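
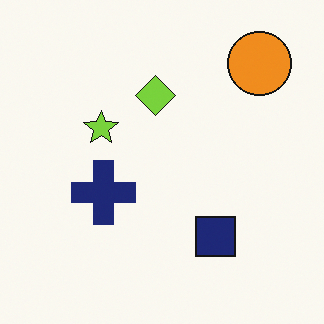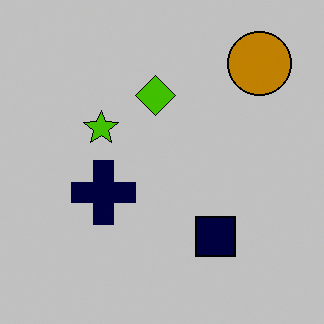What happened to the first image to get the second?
The transformation is: heavily posterized to just a handful of flat colors.

Each flat color has snapped to a coarser quantized level — most visibly, the near-white background has dropped to a flat grey.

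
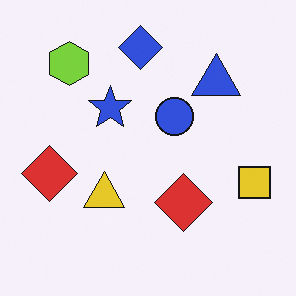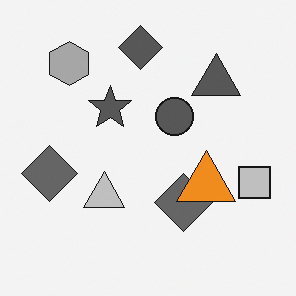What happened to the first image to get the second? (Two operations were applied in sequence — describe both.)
This is the original image converted to grayscale, then overlaid with an additional orange triangle.

All color is removed — every shape is now a shade of grey. An orange triangle appears in the second image that is absent from the first.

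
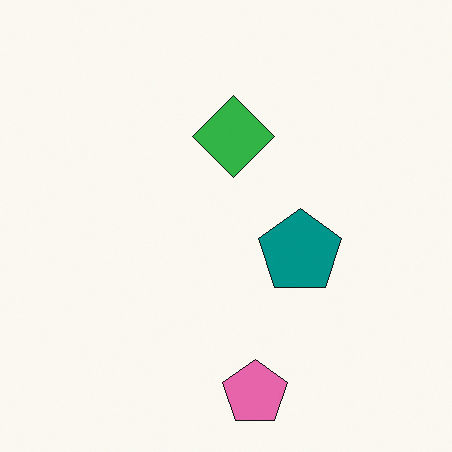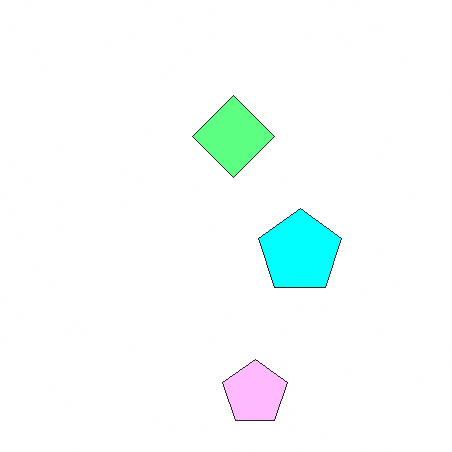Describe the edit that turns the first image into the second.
It was noticeably brightened.

Every pixel — background and shapes alike — is uniformly brightened.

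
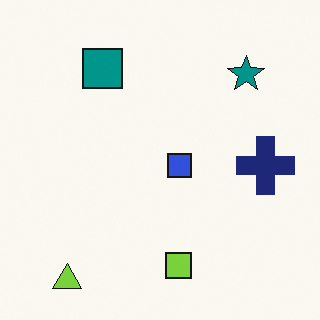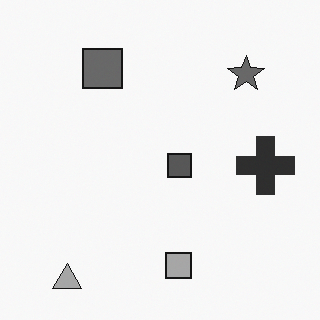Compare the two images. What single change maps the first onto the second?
The second image is the first converted to grayscale.

All color is removed — every shape is now a shade of grey.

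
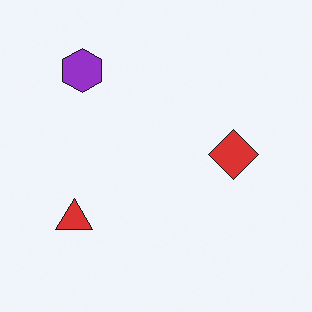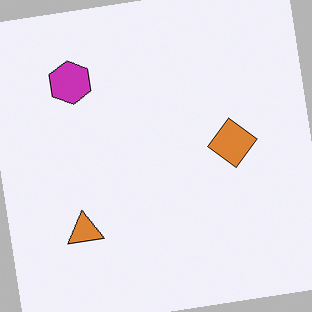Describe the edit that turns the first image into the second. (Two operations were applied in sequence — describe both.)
The second image is the first rotated counter-clockwise by a few degrees, then hue-shifted slightly.

Every shape is tilted by the same angle and the image corners show triangular fill wedges — a whole-image rotation by a non-right angle. Every shape's color has rotated by the same amount around the hue wheel — a uniform hue shift.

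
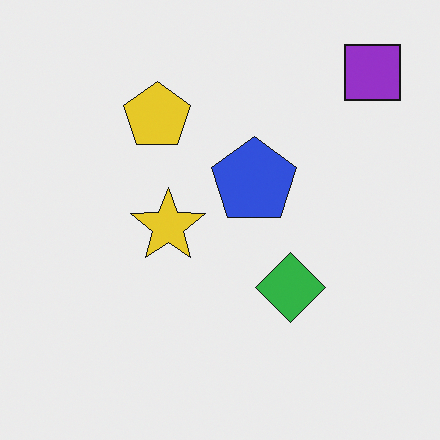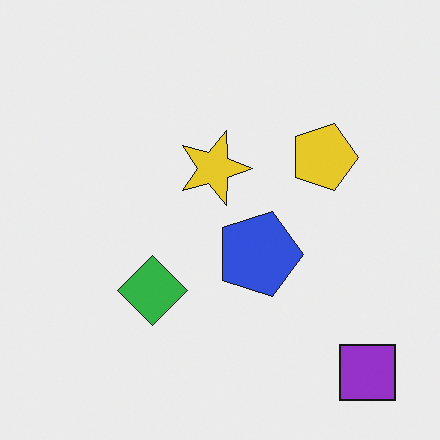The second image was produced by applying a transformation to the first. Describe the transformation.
The transformation is: rotated 90° clockwise.

The purple square sits in the top-right of the first image and the bottom-right of the second — consistent with a whole-image 90° clockwise rotation.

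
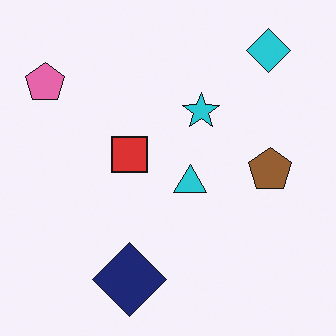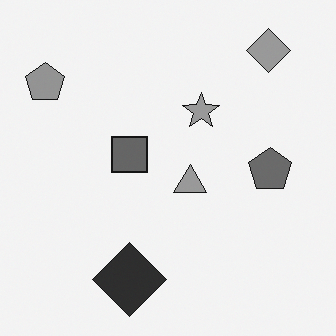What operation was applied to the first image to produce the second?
It was converted to grayscale.

All color is removed — every shape is now a shade of grey.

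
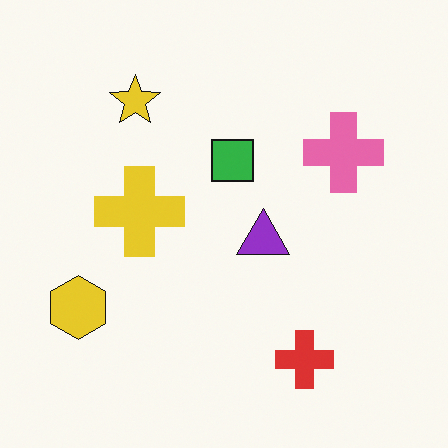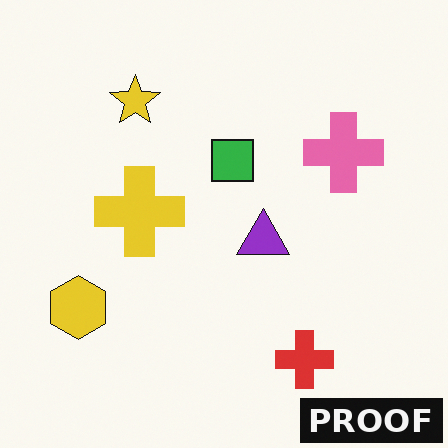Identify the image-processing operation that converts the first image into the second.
This is the original image watermarked with the text "PROOF" in the lower-right corner.

A dark label reading "PROOF" appears in the lower-right corner.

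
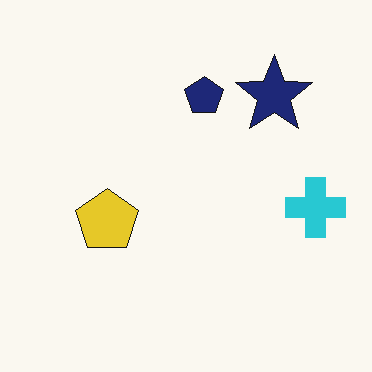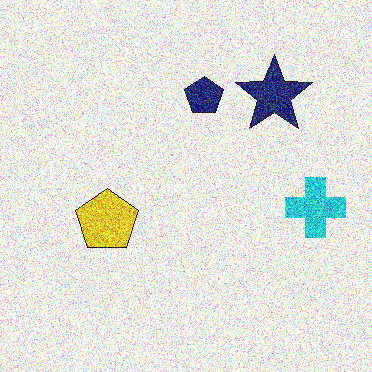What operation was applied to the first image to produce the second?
The second image is the first degraded with heavy additive noise.

Random speckle covers the whole image, including the flat background.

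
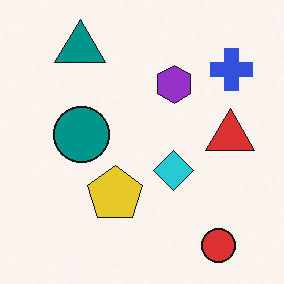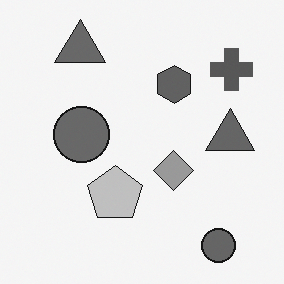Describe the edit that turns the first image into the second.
It was converted to grayscale.

All color is removed — every shape is now a shade of grey.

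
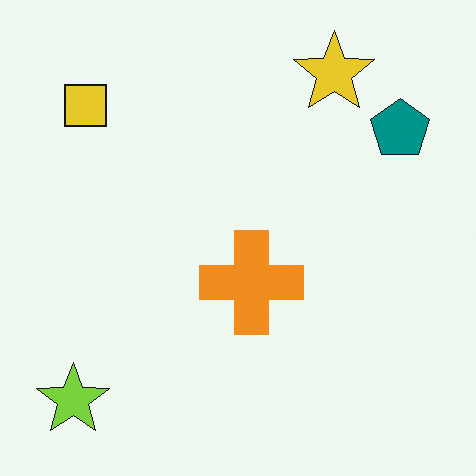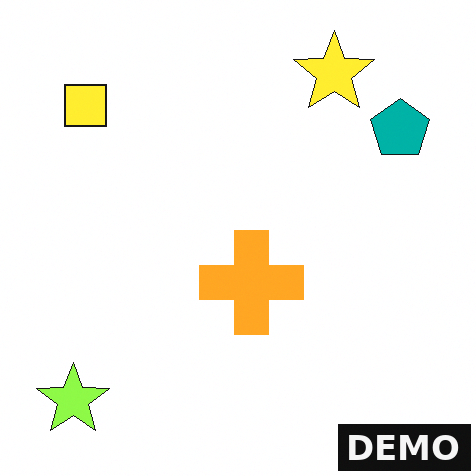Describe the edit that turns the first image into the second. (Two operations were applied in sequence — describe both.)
This is the original image brightened a little, then watermarked with the text "DEMO" in the lower-right corner.

Every pixel — background and shapes alike — is uniformly brightened. A dark label reading "DEMO" appears in the lower-right corner.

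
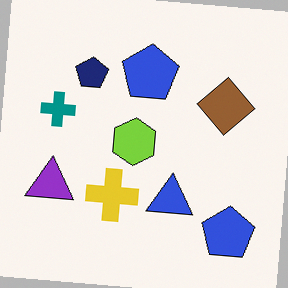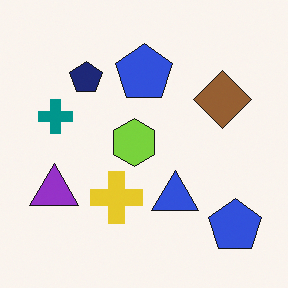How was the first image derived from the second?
The first image is the second rotated clockwise by a slight angle.

Every shape is tilted by the same angle and the image corners show triangular fill wedges — a whole-image rotation by a non-right angle.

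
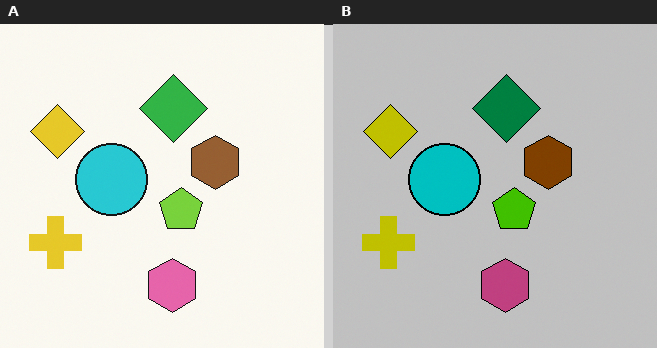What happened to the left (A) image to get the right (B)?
It was heavily posterized to just a handful of flat colors.

Each flat color has snapped to a coarser quantized level — most visibly, the near-white background has dropped to a flat grey.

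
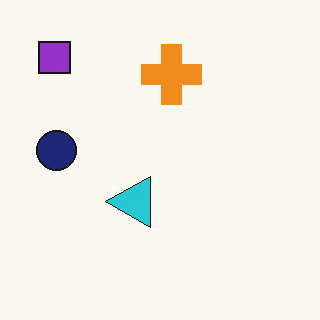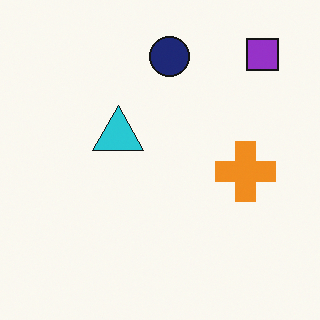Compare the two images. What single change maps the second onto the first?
This is the original image rotated 90° counter-clockwise.

The purple square sits in the top-right of the second image and the top-left of the first — consistent with a whole-image 90° counter-clockwise rotation.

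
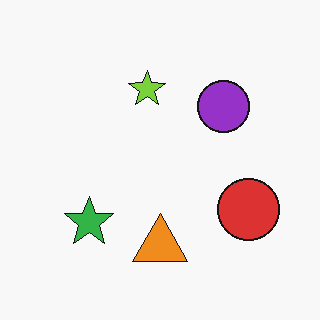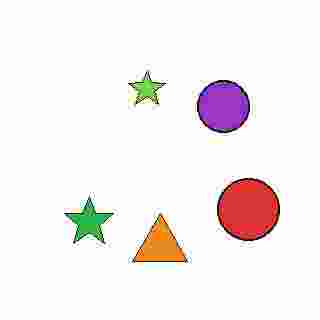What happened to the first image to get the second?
The transformation is: degraded with heavy JPEG compression.

Blocky 8×8 compression artifacts appear around shape edges and the flat background shows ringing — characteristic JPEG degradation.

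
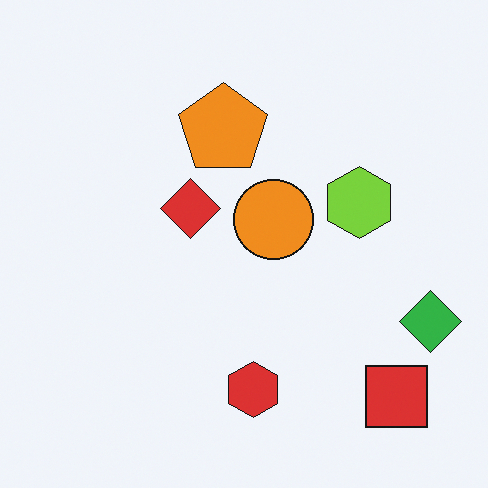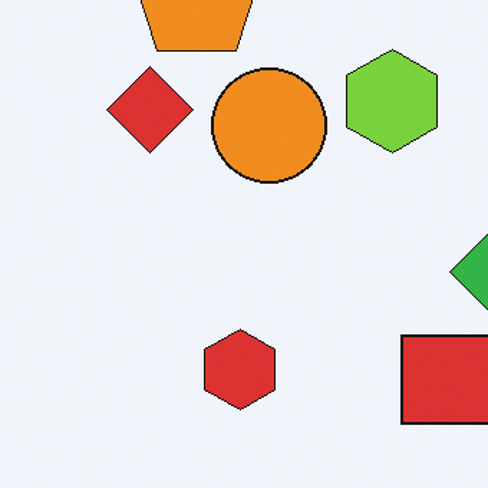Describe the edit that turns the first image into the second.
This is the original image cropped slightly and scaled back up.

The visible shapes are larger and the field of view is narrower; shapes near the original edges may be partly or wholly outside the frame — a crop-and-rescale.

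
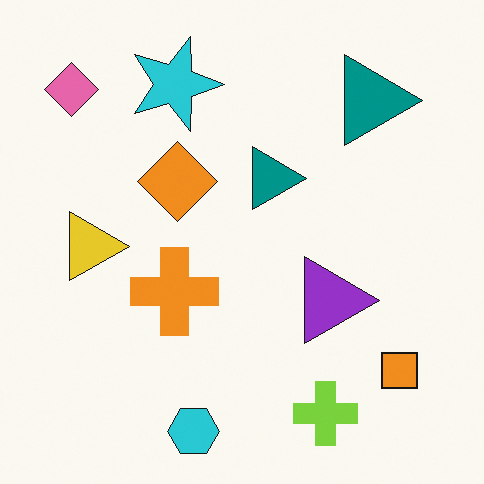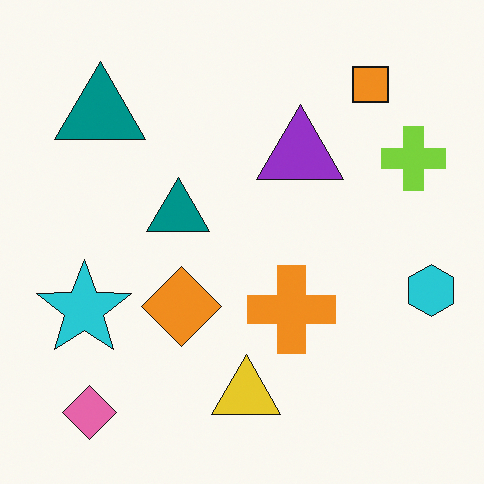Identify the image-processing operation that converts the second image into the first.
The first image is the second rotated 90° clockwise.

The pink diamond sits in the bottom-left of the second image and the top-left of the first — consistent with a whole-image 90° clockwise rotation.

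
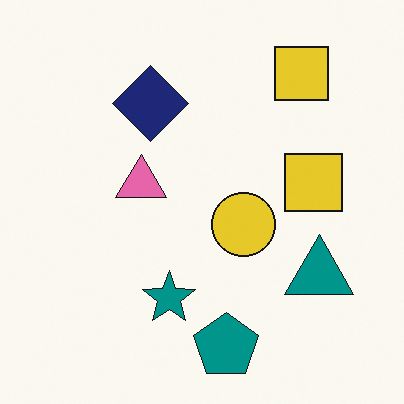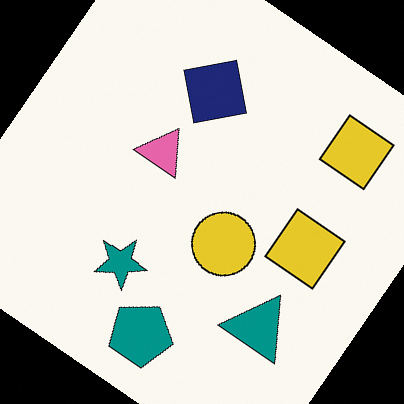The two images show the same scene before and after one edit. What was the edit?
The second image is the first rotated clockwise by a large amount — several tens of degrees.

Every shape is tilted by the same angle and the image corners show triangular fill wedges — a whole-image rotation by a non-right angle.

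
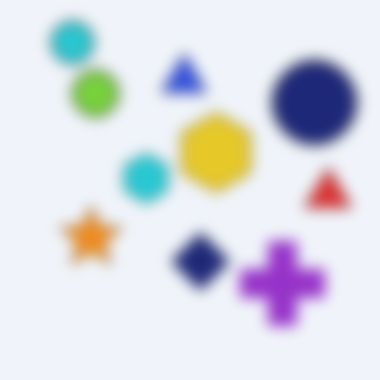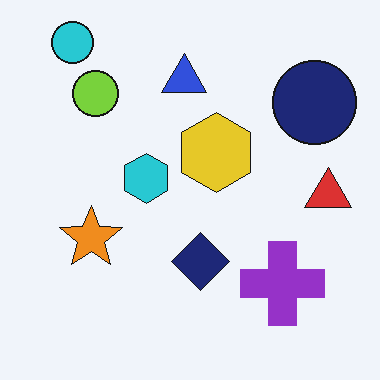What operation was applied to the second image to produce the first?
This is the original image heavily blurred.

Shape edges and outlines are uniformly softened across the whole image.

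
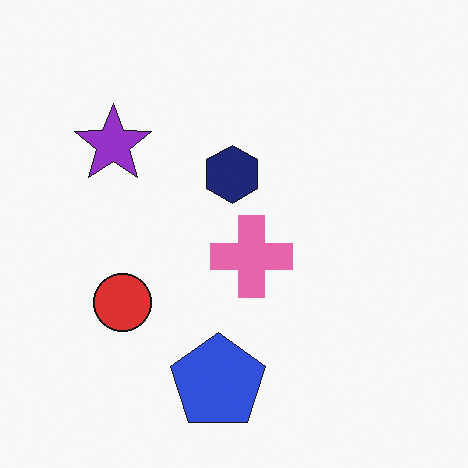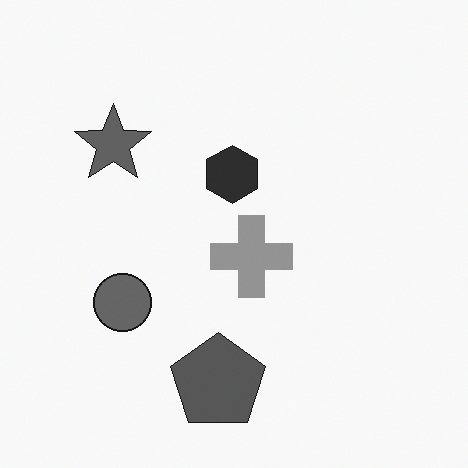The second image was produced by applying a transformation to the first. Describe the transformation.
Converted to grayscale.

All color is removed — every shape is now a shade of grey.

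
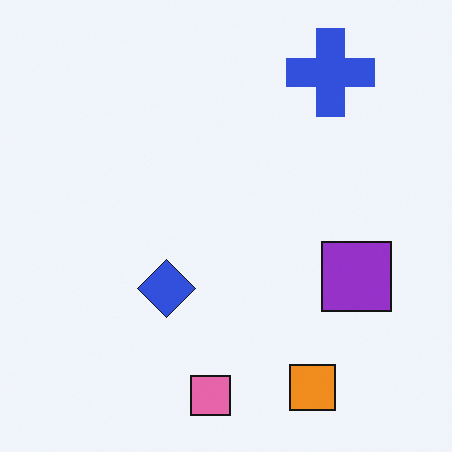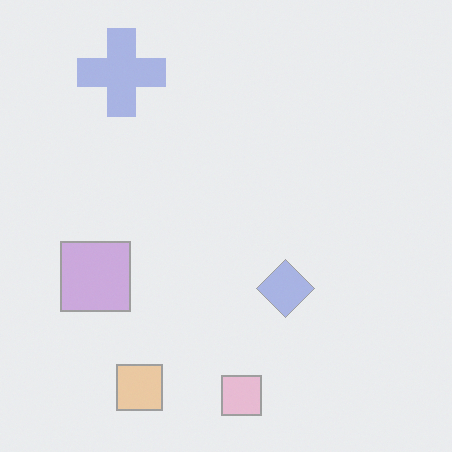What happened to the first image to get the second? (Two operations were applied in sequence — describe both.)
The image was washed out (contrast reduced), then flipped horizontally (left ↔ right).

Tones are pushed toward mid-grey across the whole image — a global contrast change. The purple square is in the right of the first image and the left of the second — shapes on opposite sides of the vertical midline have swapped in a mirror flip.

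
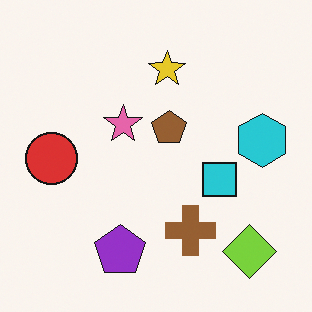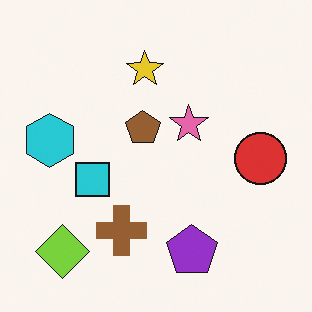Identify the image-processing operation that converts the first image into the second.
It was flipped horizontally (left ↔ right).

The cyan hexagon is in the right of the first image and the left of the second — shapes on opposite sides of the vertical midline have swapped in a mirror flip.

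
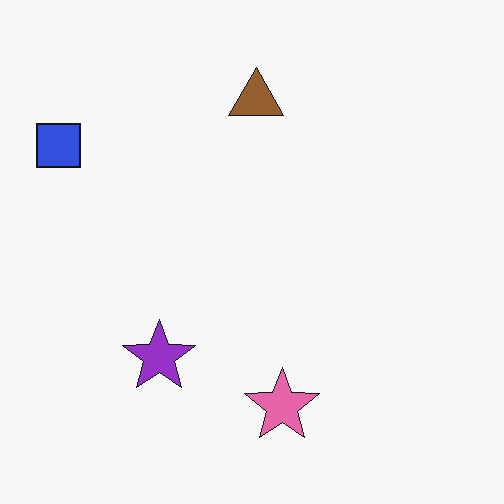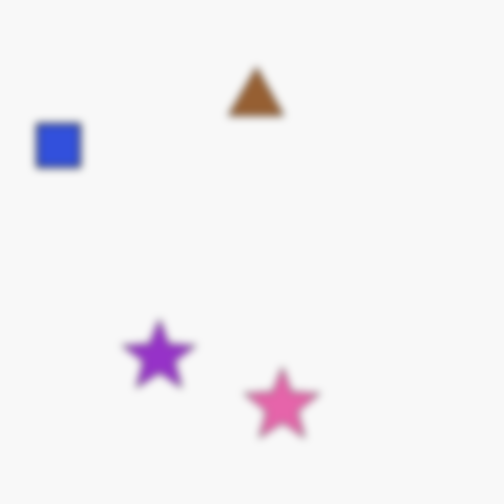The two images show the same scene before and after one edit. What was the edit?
This is the original image moderately blurred.

Shape edges and outlines are uniformly softened across the whole image.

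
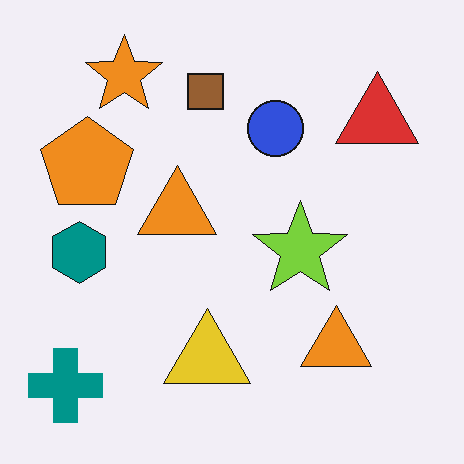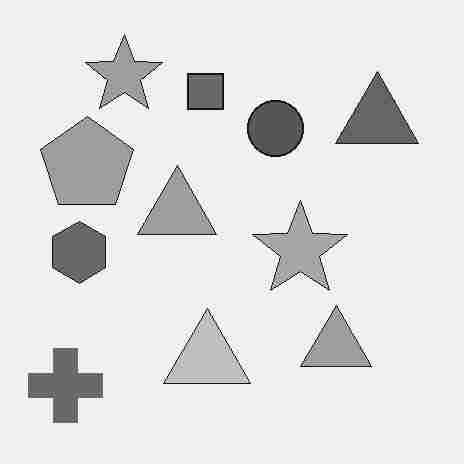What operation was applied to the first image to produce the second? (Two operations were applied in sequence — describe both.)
Converted to grayscale, then degraded with heavy JPEG compression.

All color is removed — every shape is now a shade of grey. Blocky 8×8 compression artifacts appear around shape edges and the flat background shows ringing — characteristic JPEG degradation.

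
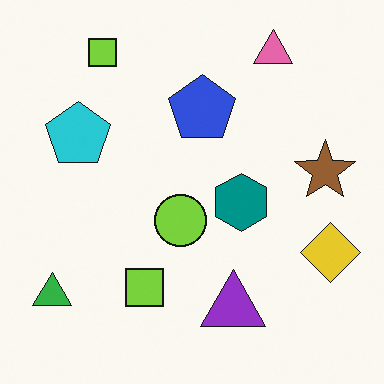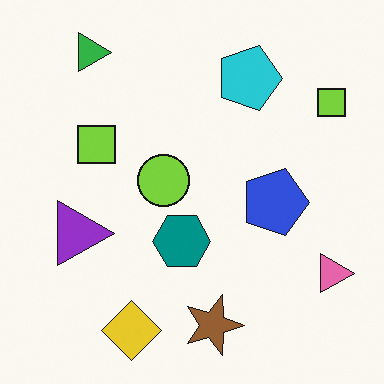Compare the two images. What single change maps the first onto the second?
This is the original image rotated 90° clockwise.

The green triangle sits in the bottom-left of the first image and the top-left of the second — consistent with a whole-image 90° clockwise rotation.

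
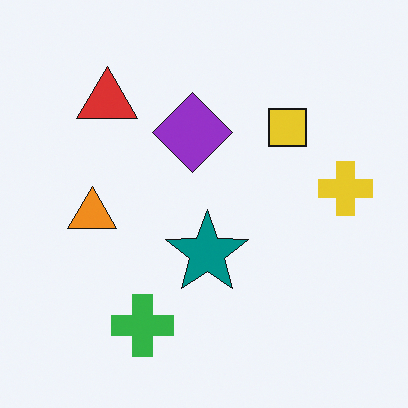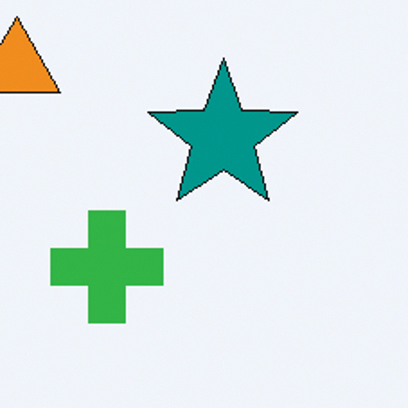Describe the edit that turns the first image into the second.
The second image is the first cropped tightly and scaled back up.

The visible shapes are larger and the field of view is narrower; shapes near the original edges may be partly or wholly outside the frame — a crop-and-rescale.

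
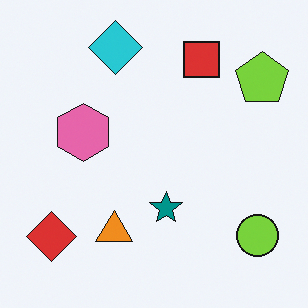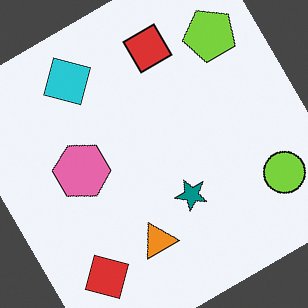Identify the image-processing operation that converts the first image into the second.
It was rotated counter-clockwise by a large amount — several tens of degrees.

Every shape is tilted by the same angle and the image corners show triangular fill wedges — a whole-image rotation by a non-right angle.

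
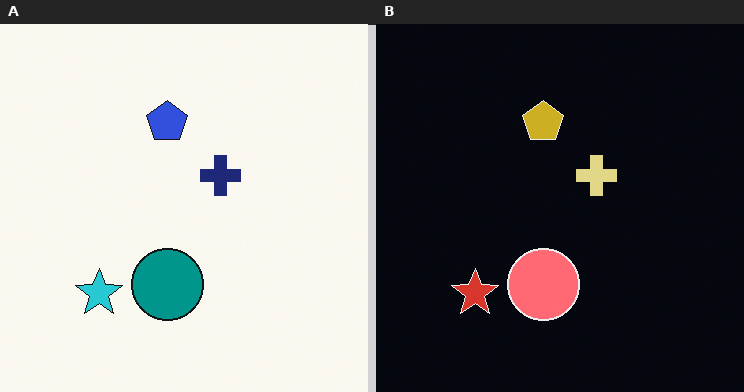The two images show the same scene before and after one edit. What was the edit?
The right (B) image is the left (A) color-inverted (negative).

The light background has become dark and every shape's color is its complement — a photographic negative.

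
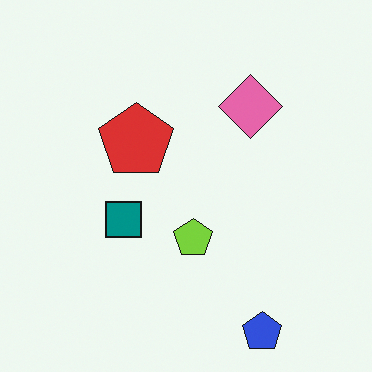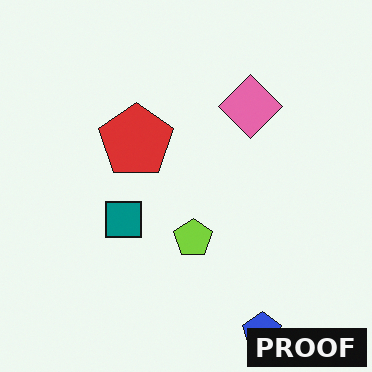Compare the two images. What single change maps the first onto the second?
The image was watermarked with the text "PROOF" in the lower-right corner.

A dark label reading "PROOF" appears in the lower-right corner.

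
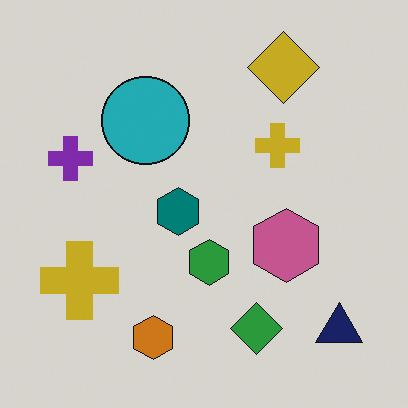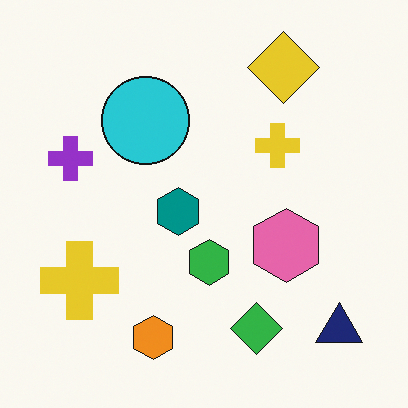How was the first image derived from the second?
Darkened a little.

Every pixel — background and shapes alike — is uniformly darkened.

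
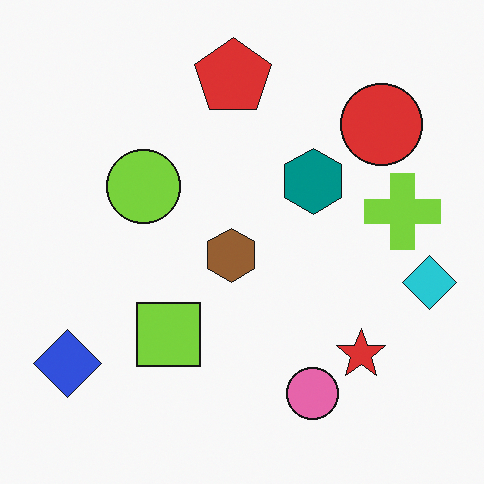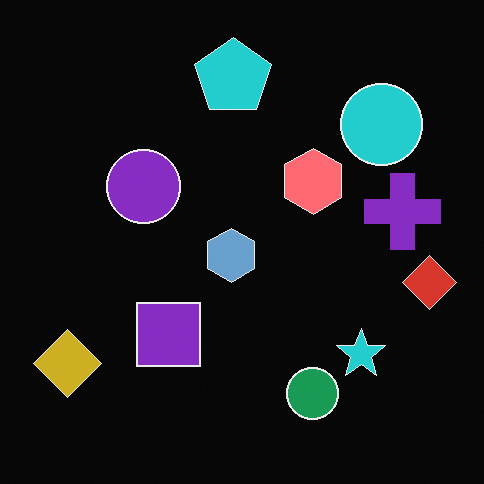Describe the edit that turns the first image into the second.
The second image is the first color-inverted (negative).

The light background has become dark and every shape's color is its complement — a photographic negative.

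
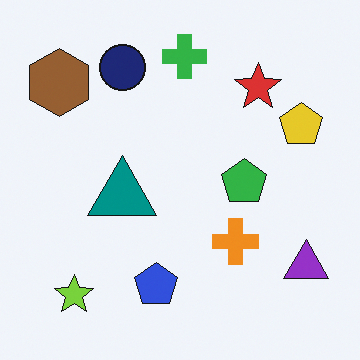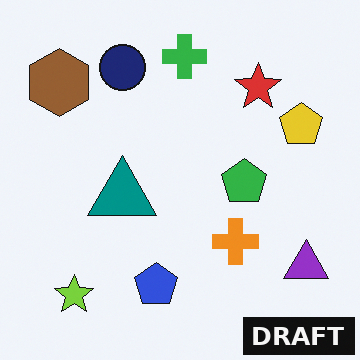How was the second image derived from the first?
The transformation is: watermarked with the text "DRAFT" in the lower-right corner.

A dark label reading "DRAFT" appears in the lower-right corner.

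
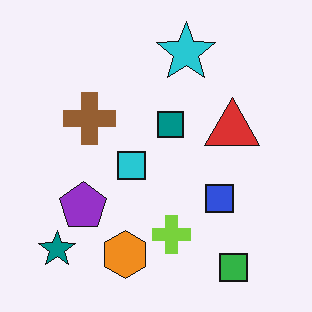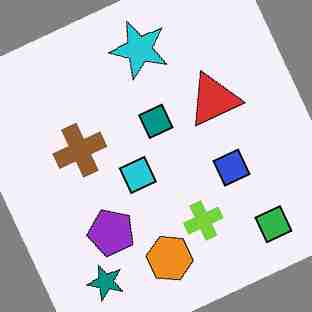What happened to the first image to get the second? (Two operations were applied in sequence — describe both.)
It was rotated counter-clockwise by a moderate amount, then heavily JPEG-compressed with obvious blocking artifacts.

Every shape is tilted by the same angle and the image corners show triangular fill wedges — a whole-image rotation by a non-right angle. Blocky 8×8 compression artifacts appear around shape edges and the flat background shows ringing — characteristic JPEG degradation.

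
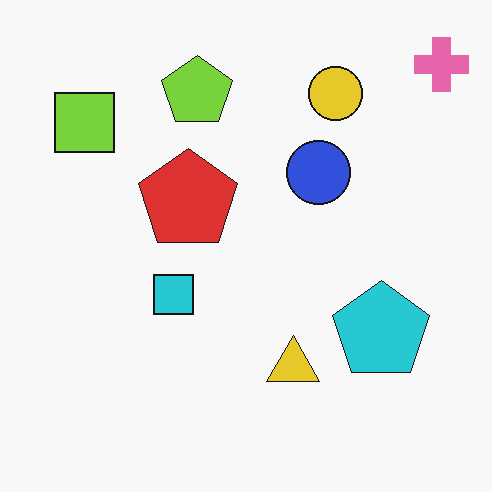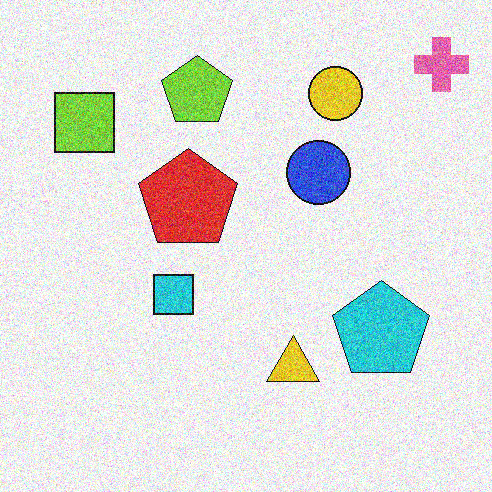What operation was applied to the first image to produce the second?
Degraded with strong gaussian noise.

Random speckle covers the whole image, including the flat background.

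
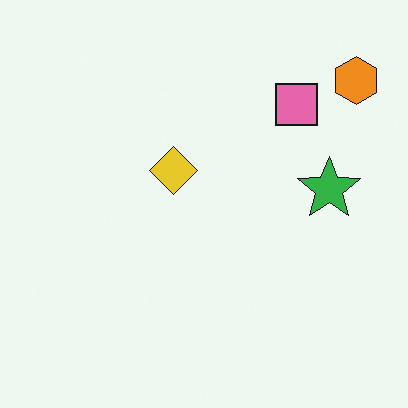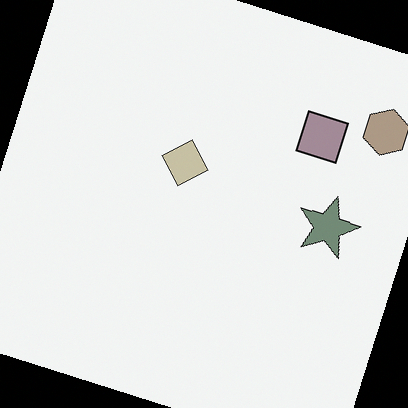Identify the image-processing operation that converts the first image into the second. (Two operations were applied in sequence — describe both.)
The transformation is: made much more muted (saturation change), then rotated clockwise by a clearly visible amount.

All colors are more muted and greyish — a global saturation change. Every shape is tilted by the same angle and the image corners show triangular fill wedges — a whole-image rotation by a non-right angle.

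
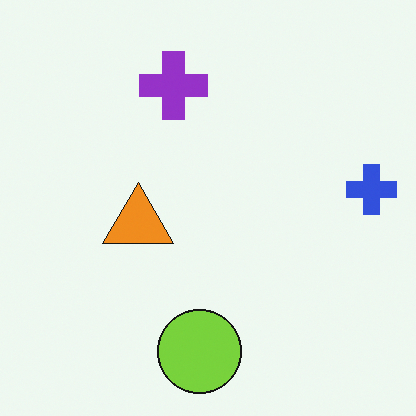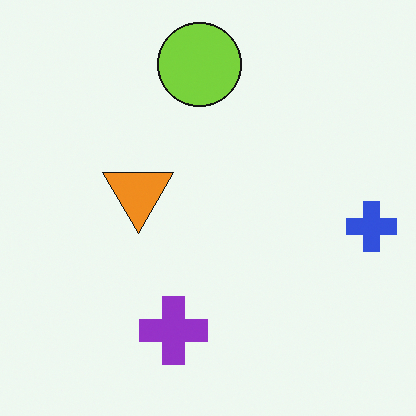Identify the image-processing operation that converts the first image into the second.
It was flipped vertically (top ↔ bottom).

The lime circle is in the bottom of the first image and the top of the second — shapes on opposite sides of the horizontal midline have swapped in a mirror flip.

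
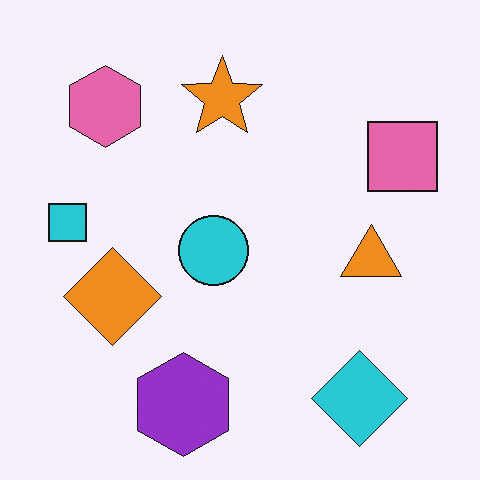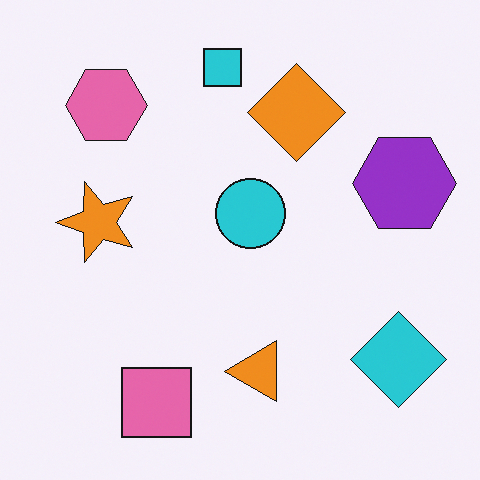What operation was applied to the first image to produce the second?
This is the original image transposed (reflected across the top-left ↔ bottom-right diagonal).

Shapes have swapped their row and column positions — what was in the top-right is now in the bottom-left — a diagonal reflection.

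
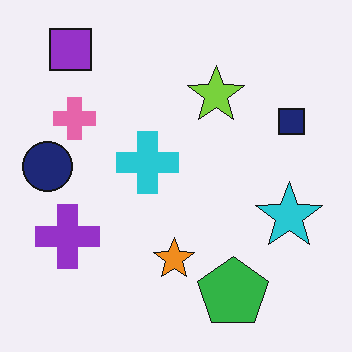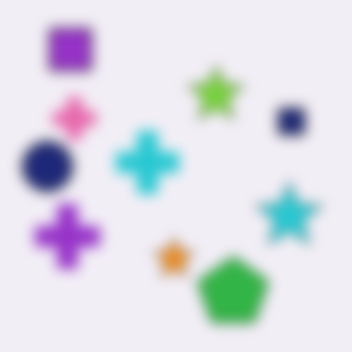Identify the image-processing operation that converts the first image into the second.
The image was heavily blurred.

Shape edges and outlines are uniformly softened across the whole image.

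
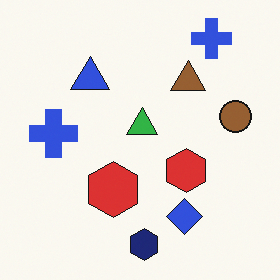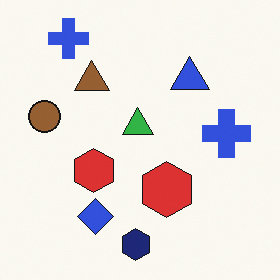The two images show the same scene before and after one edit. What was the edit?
The image was flipped horizontally (left ↔ right).

The brown circle is in the right of the first image and the left of the second — shapes on opposite sides of the vertical midline have swapped in a mirror flip.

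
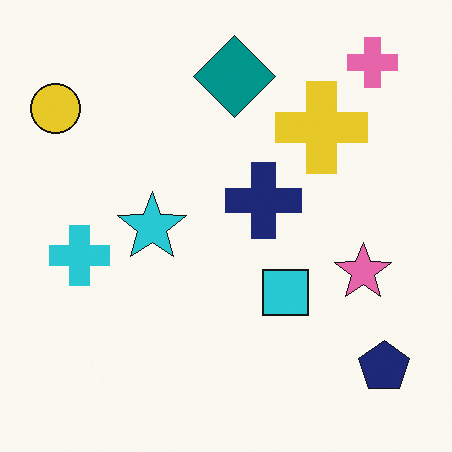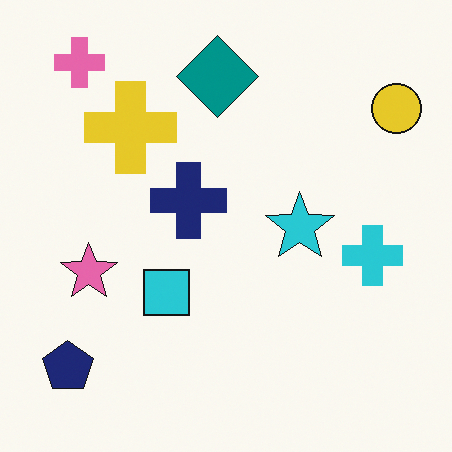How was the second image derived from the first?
The second image is the first flipped horizontally (left ↔ right).

The yellow circle is in the top-left of the first image and the top-right of the second — shapes on opposite sides of the vertical midline have swapped in a mirror flip.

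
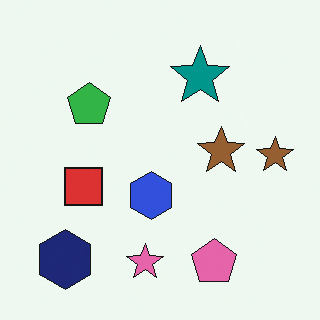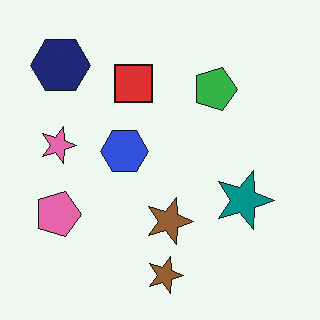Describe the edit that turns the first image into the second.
The transformation is: rotated 90° clockwise.

The navy hexagon sits in the bottom-left of the first image and the top-left of the second — consistent with a whole-image 90° clockwise rotation.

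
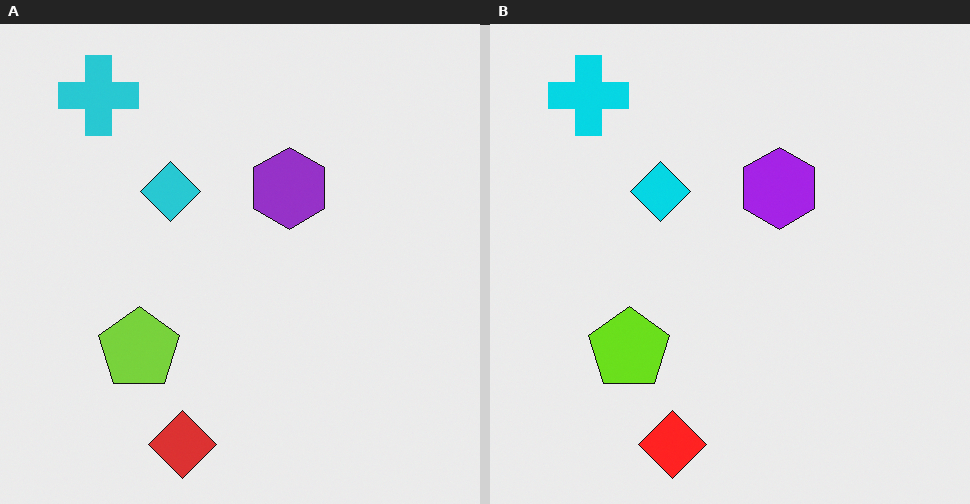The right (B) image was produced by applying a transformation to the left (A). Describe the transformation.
The image was slightly oversaturated.

All colors are more vivid — a global saturation change.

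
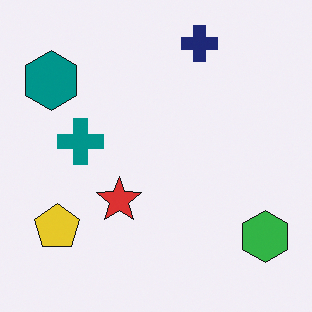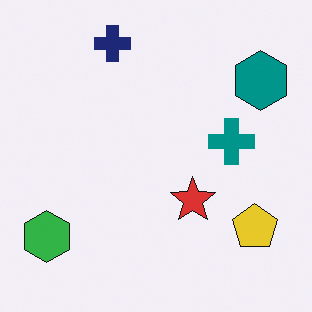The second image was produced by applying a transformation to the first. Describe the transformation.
It was flipped horizontally (left ↔ right).

The green hexagon is in the bottom-right of the first image and the bottom-left of the second — shapes on opposite sides of the vertical midline have swapped in a mirror flip.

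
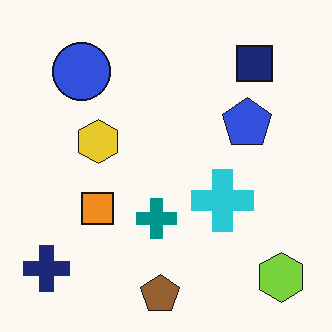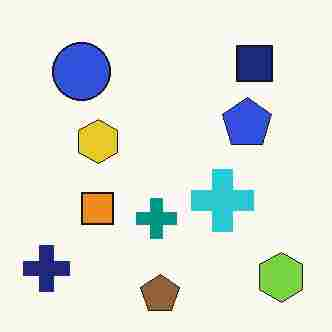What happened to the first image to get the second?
Heavily JPEG-compressed with obvious blocking artifacts.

Blocky 8×8 compression artifacts appear around shape edges and the flat background shows ringing — characteristic JPEG degradation.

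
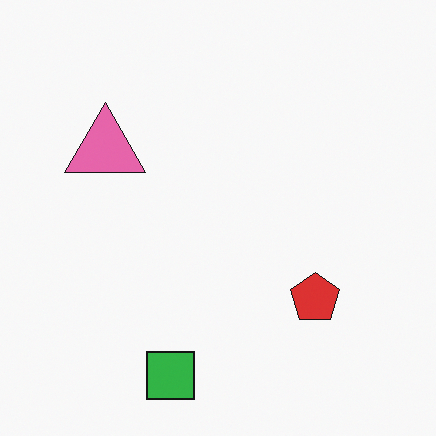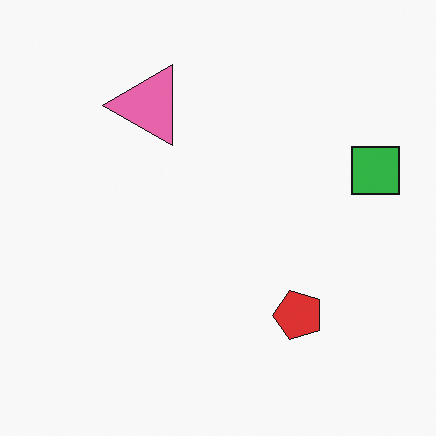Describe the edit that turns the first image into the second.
Transposed (reflected across the top-left ↔ bottom-right diagonal).

Shapes have swapped their row and column positions — what was in the top-right is now in the bottom-left — a diagonal reflection.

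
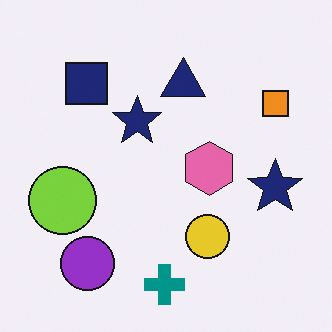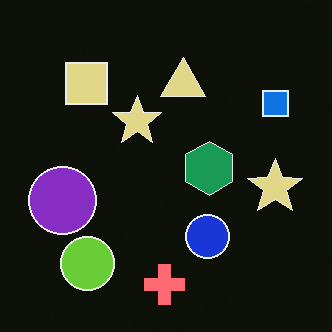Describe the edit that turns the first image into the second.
Color-inverted (negative).

The light background has become dark and every shape's color is its complement — a photographic negative.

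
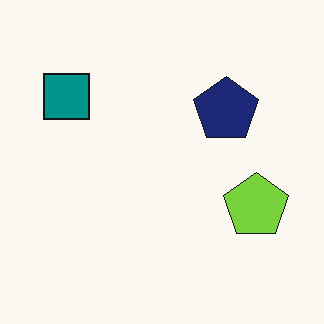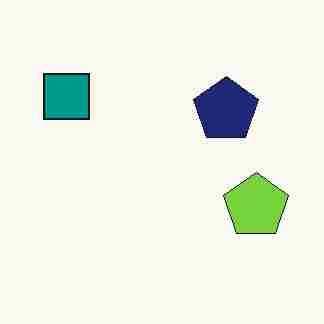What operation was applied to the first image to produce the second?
This is the original image degraded with heavy JPEG compression.

Blocky 8×8 compression artifacts appear around shape edges and the flat background shows ringing — characteristic JPEG degradation.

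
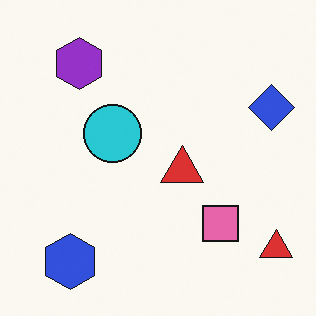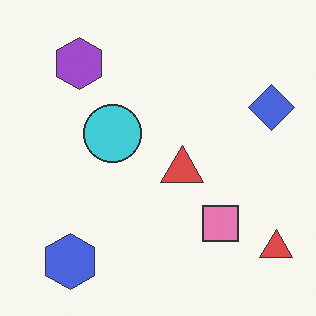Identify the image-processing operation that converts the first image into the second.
This is the original image given slightly reduced contrast.

Tones are pushed toward mid-grey across the whole image — a global contrast change.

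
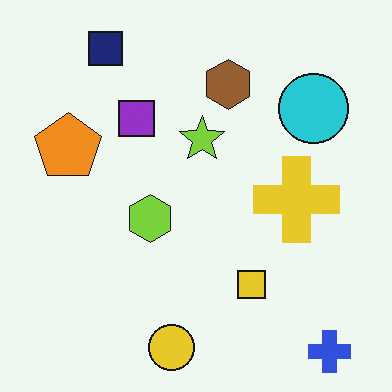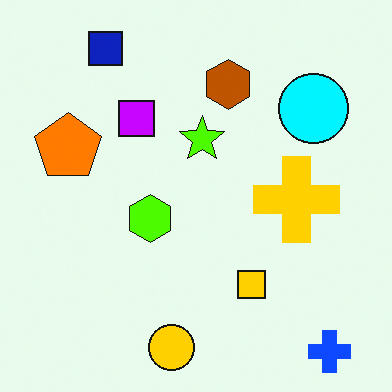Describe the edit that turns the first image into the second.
This is the original image heavily oversaturated.

All colors are more vivid — a global saturation change.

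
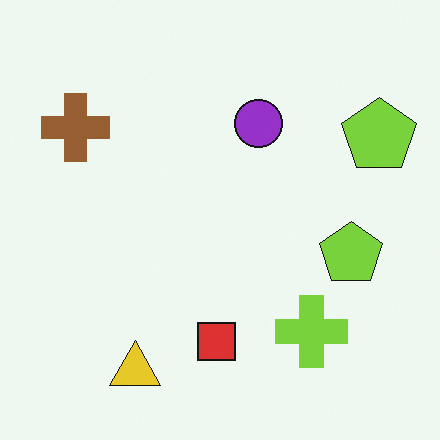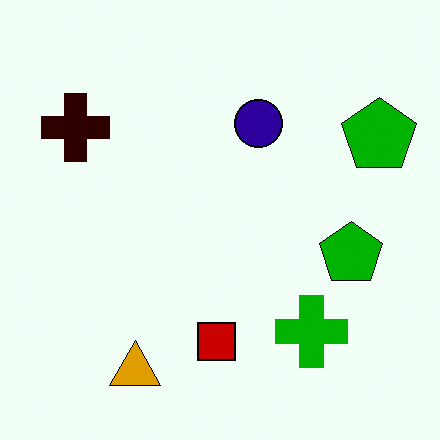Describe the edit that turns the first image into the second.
The transformation is: boosted in contrast.

Tones are pushed away from mid-grey across the whole image — a global contrast change.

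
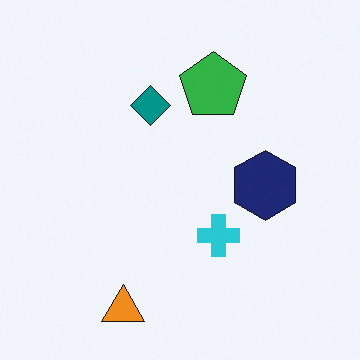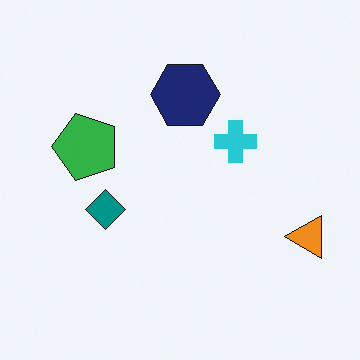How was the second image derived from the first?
This is the original image rotated 90° counter-clockwise.

The orange triangle sits in the bottom of the first image and the right of the second — consistent with a whole-image 90° counter-clockwise rotation.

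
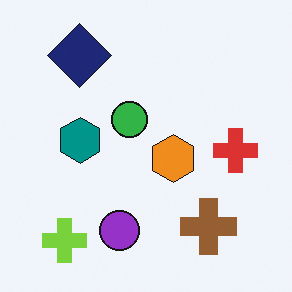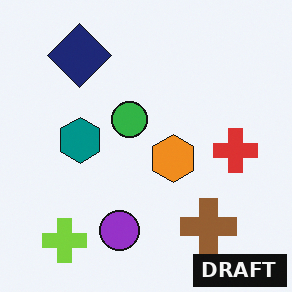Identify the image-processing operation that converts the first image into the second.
The image was watermarked with the text "DRAFT" in the lower-right corner.

A dark label reading "DRAFT" appears in the lower-right corner.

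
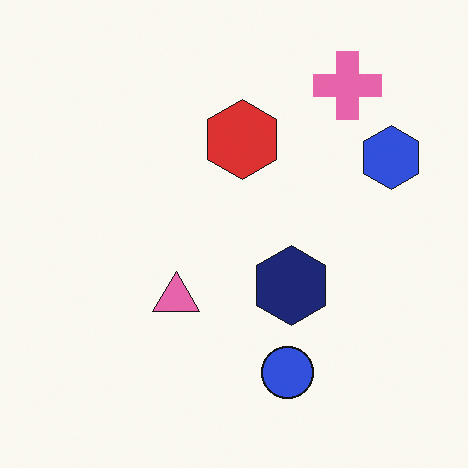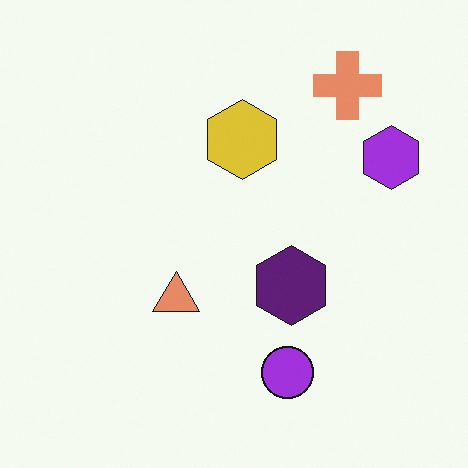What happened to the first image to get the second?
The transformation is: hue-shifted slightly.

Every shape's color has rotated by the same amount around the hue wheel — a uniform hue shift.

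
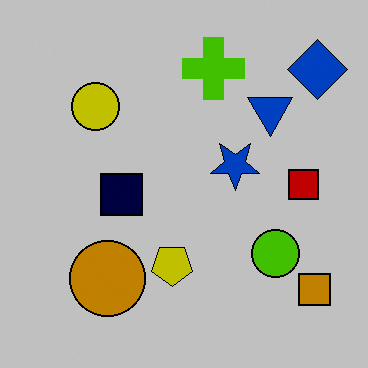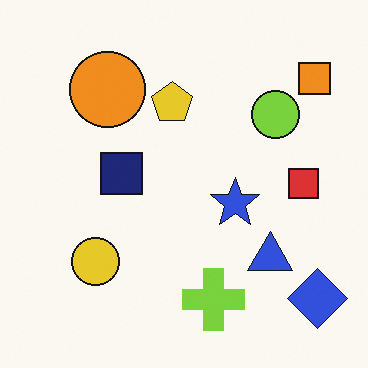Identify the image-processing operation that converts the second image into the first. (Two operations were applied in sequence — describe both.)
This is the original image flipped vertically (top ↔ bottom), then aggressively posterized.

The lime cross is in the bottom of the second image and the top of the first — shapes on opposite sides of the horizontal midline have swapped in a mirror flip. Each flat color has snapped to a coarser quantized level — most visibly, the near-white background has dropped to a flat grey.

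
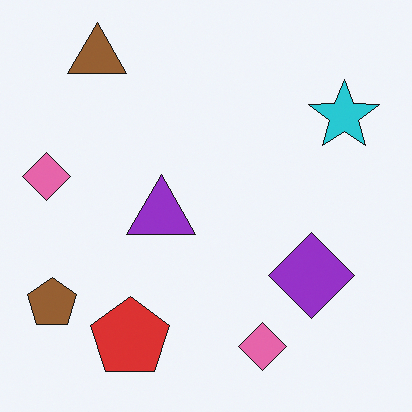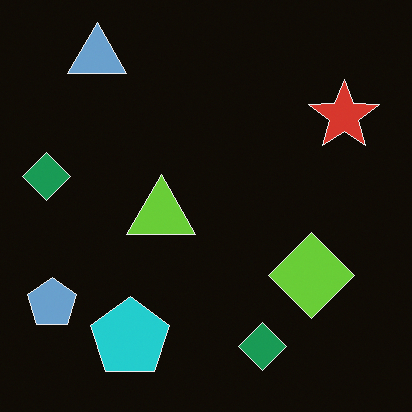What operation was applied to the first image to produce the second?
The transformation is: color-inverted (negative).

The light background has become dark and every shape's color is its complement — a photographic negative.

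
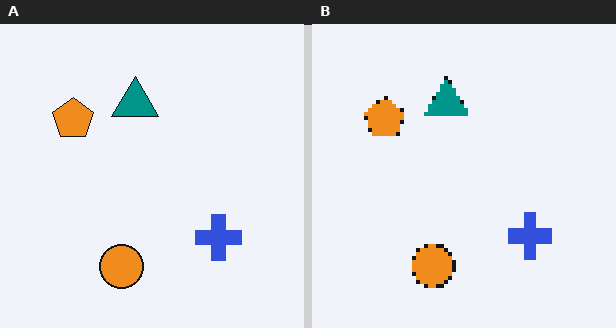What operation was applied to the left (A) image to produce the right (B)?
Lightly pixelated (a mild mosaic effect).

Shapes are reduced to large square blocks; fine edges and outlines are lost — a downscale-then-upscale (mosaic) effect.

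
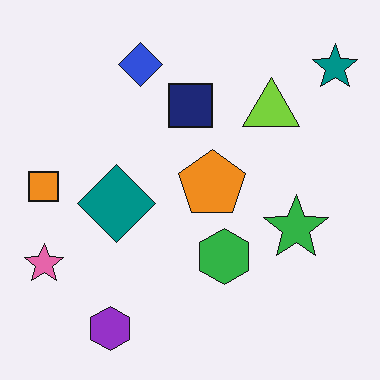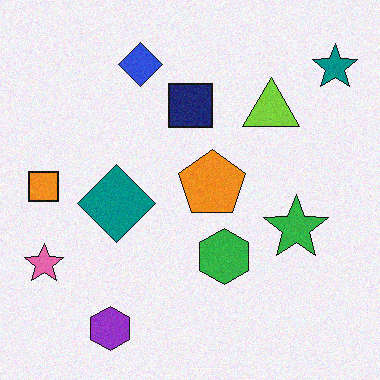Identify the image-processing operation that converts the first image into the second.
The image was degraded with light additive noise.

Random speckle covers the whole image, including the flat background.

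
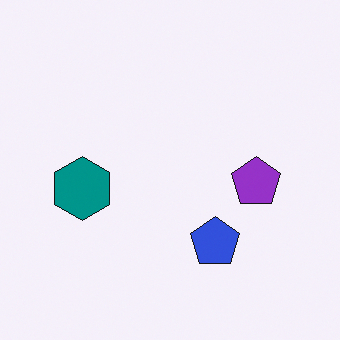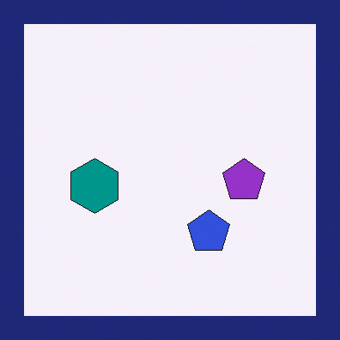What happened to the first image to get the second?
The image was framed with a navy border.

A solid navy frame runs around the edge of the second image, with the content slightly shrunk inside it.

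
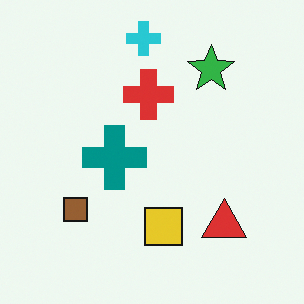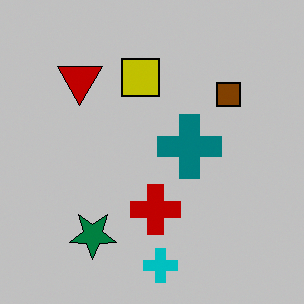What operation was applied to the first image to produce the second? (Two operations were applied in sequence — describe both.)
This is the original image rotated 180°, then heavily posterized to just a handful of flat colors.

The cyan cross sits in the top of the first image and the bottom of the second — consistent with a whole-image 180° rotation. Each flat color has snapped to a coarser quantized level — most visibly, the near-white background has dropped to a flat grey.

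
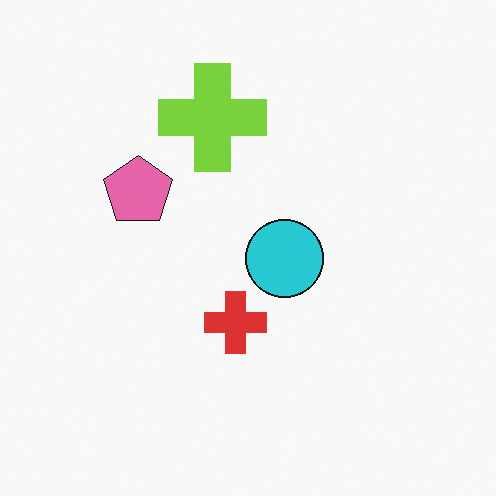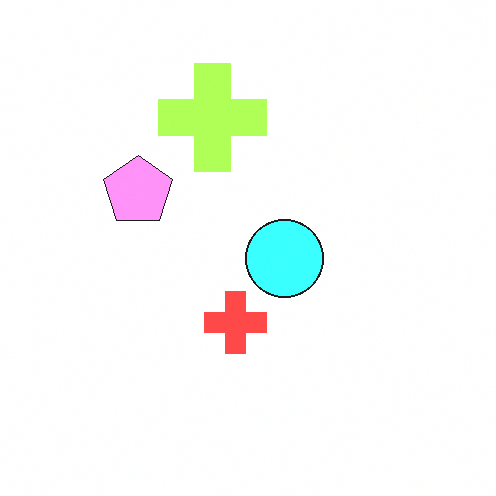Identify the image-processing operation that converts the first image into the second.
It was substantially brightened.

Every pixel — background and shapes alike — is uniformly brightened.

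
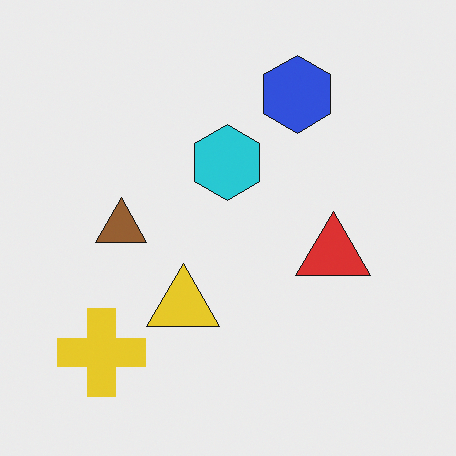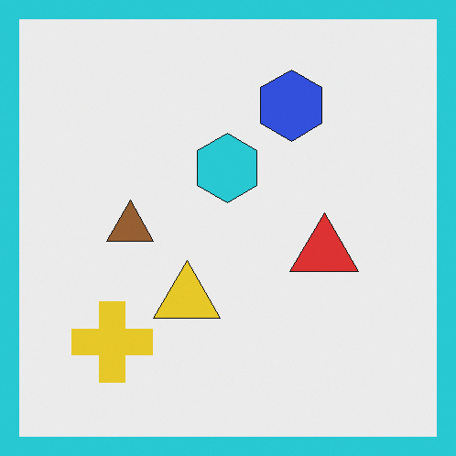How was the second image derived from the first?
The transformation is: framed with a cyan border.

A solid cyan frame runs around the edge of the second image, with the content slightly shrunk inside it.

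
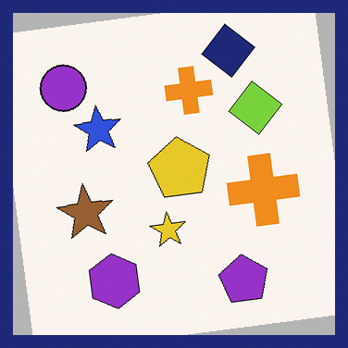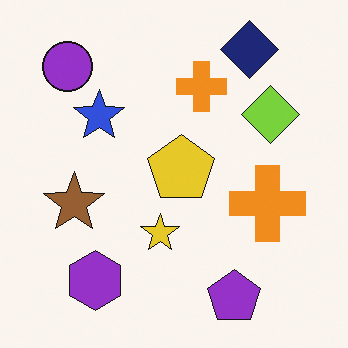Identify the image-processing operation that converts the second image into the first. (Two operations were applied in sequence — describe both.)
This is the original image rotated counter-clockwise by a slight angle, then framed with a navy border.

Every shape is tilted by the same angle and the image corners show triangular fill wedges — a whole-image rotation by a non-right angle. A solid navy frame runs around the edge of the first image, with the content slightly shrunk inside it.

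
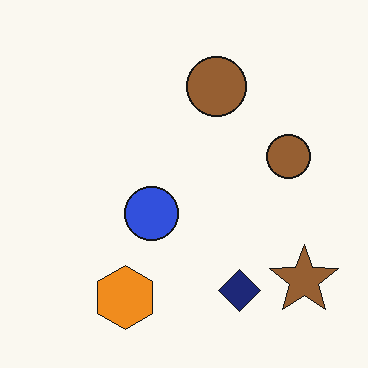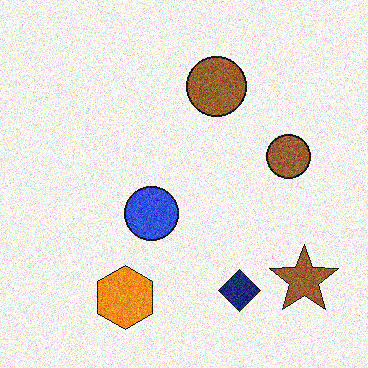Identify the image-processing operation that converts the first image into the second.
The second image is the first degraded with visible gaussian noise.

Random speckle covers the whole image, including the flat background.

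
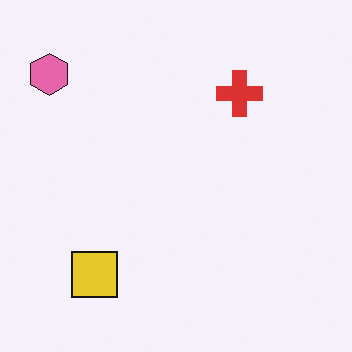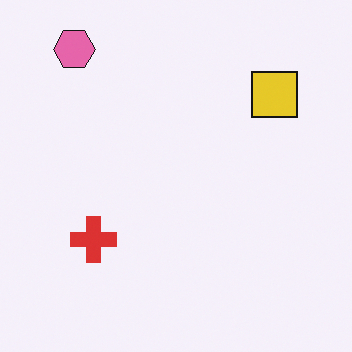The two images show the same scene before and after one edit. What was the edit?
The image was transposed (reflected across the top-left ↔ bottom-right diagonal).

Shapes have swapped their row and column positions — what was in the top-right is now in the bottom-left — a diagonal reflection.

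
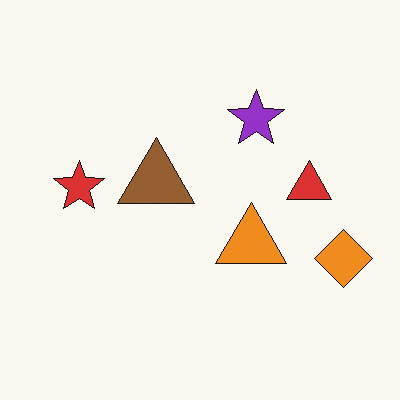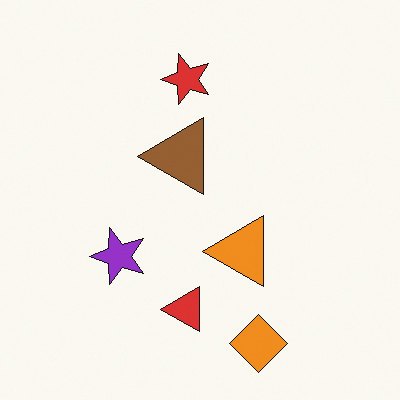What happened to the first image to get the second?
The transformation is: transposed (reflected across the top-left ↔ bottom-right diagonal).

Shapes have swapped their row and column positions — what was in the top-right is now in the bottom-left — a diagonal reflection.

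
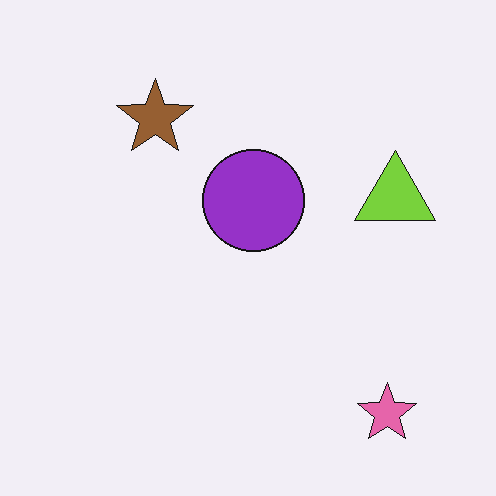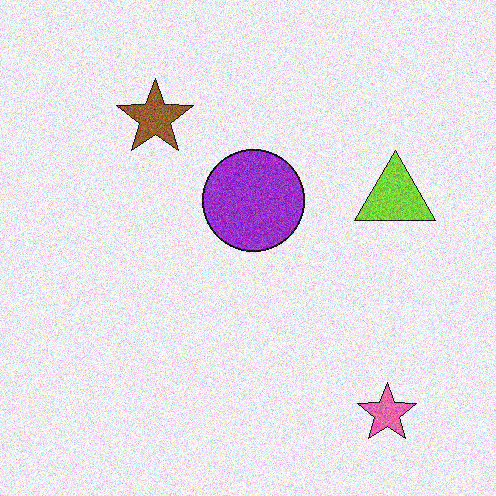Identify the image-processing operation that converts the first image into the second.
It was degraded with moderate additive noise.

Random speckle covers the whole image, including the flat background.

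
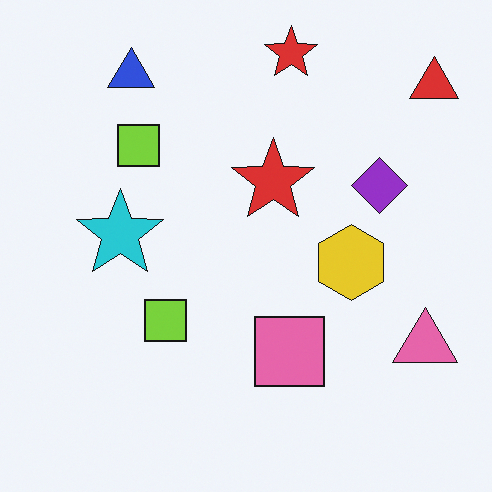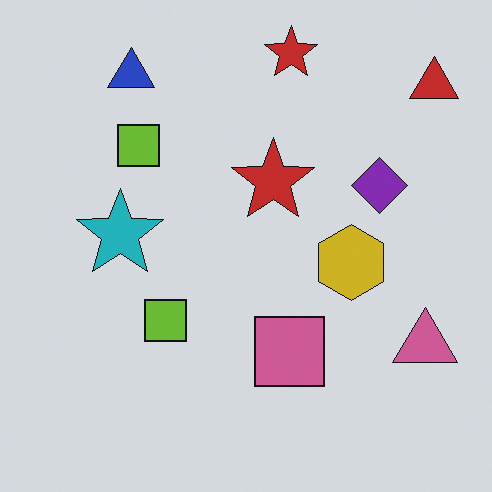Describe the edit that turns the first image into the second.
Darkened a little.

Every pixel — background and shapes alike — is uniformly darkened.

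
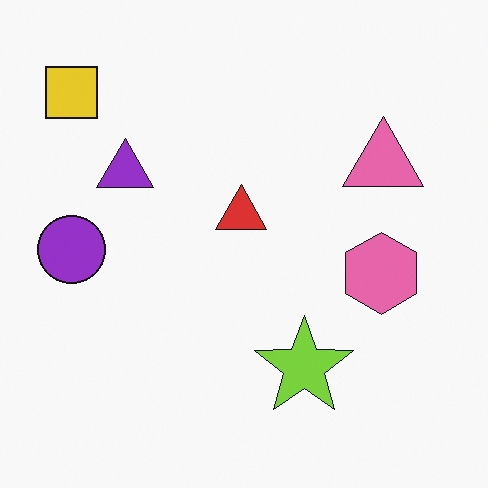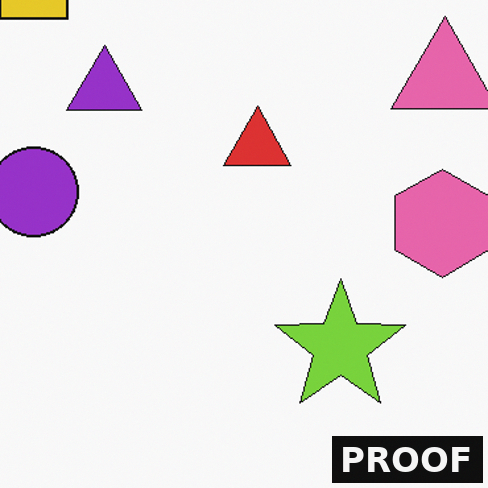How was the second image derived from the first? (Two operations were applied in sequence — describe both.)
Cropped to a modestly smaller region and rescaled, then watermarked with the text "PROOF" in the lower-right corner.

The visible shapes are larger and the field of view is narrower; shapes near the original edges may be partly or wholly outside the frame — a crop-and-rescale. A dark label reading "PROOF" appears in the lower-right corner.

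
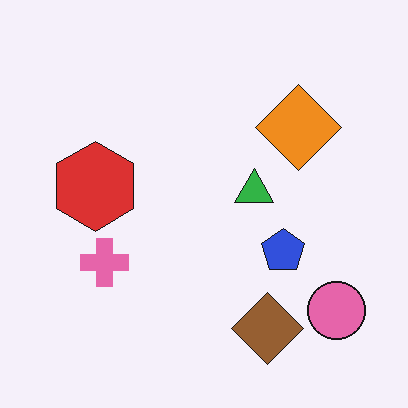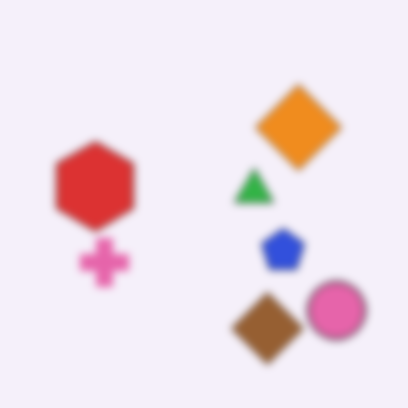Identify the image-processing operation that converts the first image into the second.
This is the original image moderately blurred.

Shape edges and outlines are uniformly softened across the whole image.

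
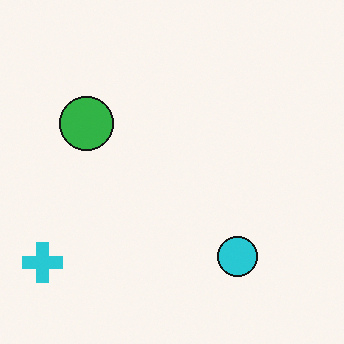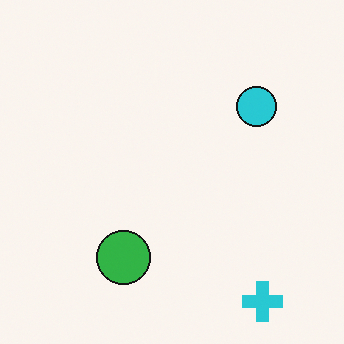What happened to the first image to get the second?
The transformation is: rotated 90° counter-clockwise.

The cyan cross sits in the bottom-left of the first image and the bottom-right of the second — consistent with a whole-image 90° counter-clockwise rotation.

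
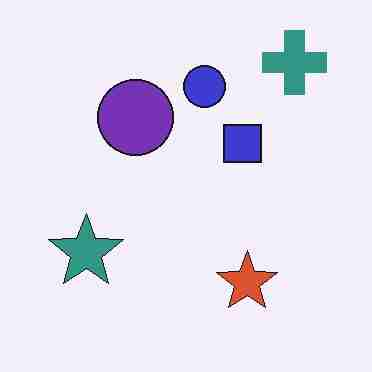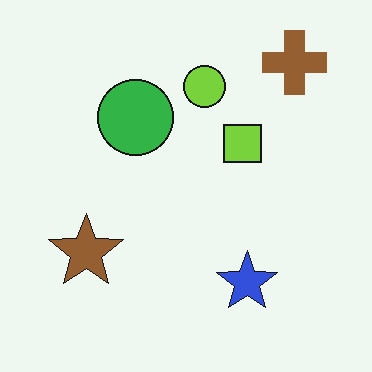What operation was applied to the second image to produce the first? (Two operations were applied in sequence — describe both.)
The transformation is: hue-shifted noticeably, then heavily JPEG-compressed with obvious blocking artifacts.

Every shape's color has rotated by the same amount around the hue wheel — a uniform hue shift. Blocky 8×8 compression artifacts appear around shape edges and the flat background shows ringing — characteristic JPEG degradation.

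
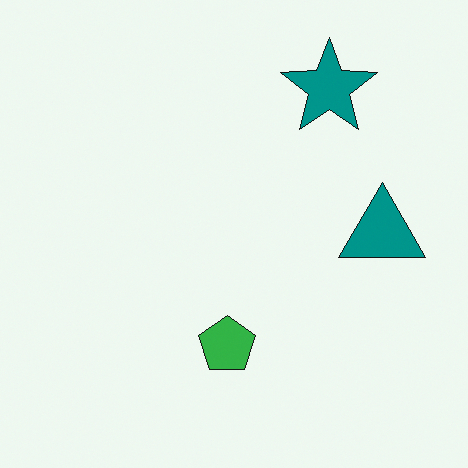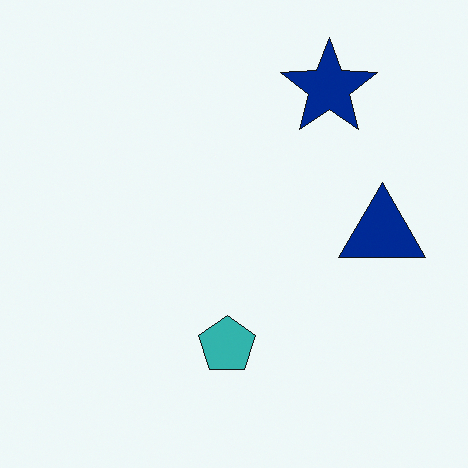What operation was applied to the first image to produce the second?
Hue-shifted by a small amount.

Every shape's color has rotated by the same amount around the hue wheel — a uniform hue shift.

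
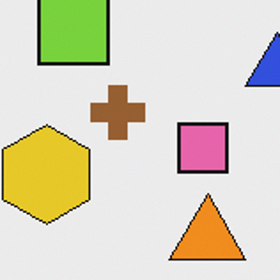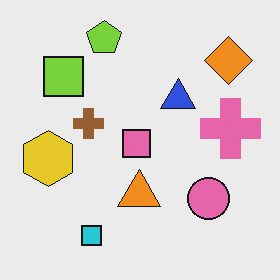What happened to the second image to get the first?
Cropped tightly and scaled back up.

The visible shapes are larger and the field of view is narrower; shapes near the original edges may be partly or wholly outside the frame — a crop-and-rescale.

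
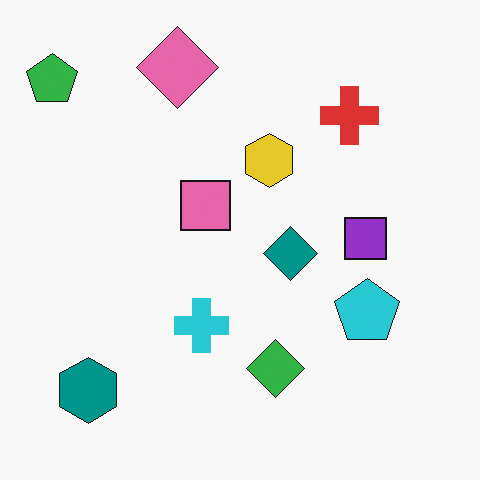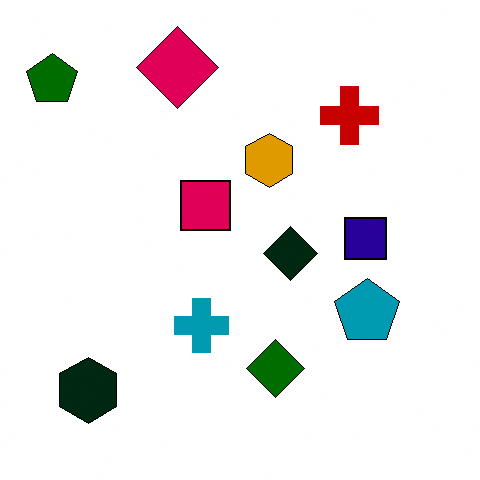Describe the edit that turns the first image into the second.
Boosted in contrast.

Tones are pushed away from mid-grey across the whole image — a global contrast change.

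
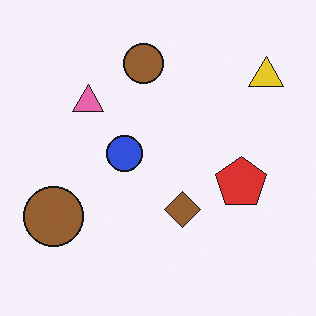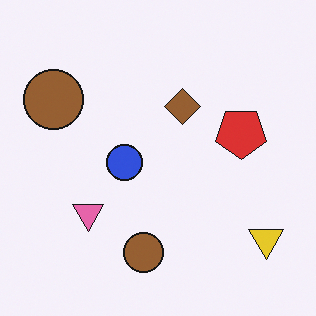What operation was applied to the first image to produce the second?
It was flipped vertically (top ↔ bottom).

The yellow triangle is in the top-right of the first image and the bottom-right of the second — shapes on opposite sides of the horizontal midline have swapped in a mirror flip.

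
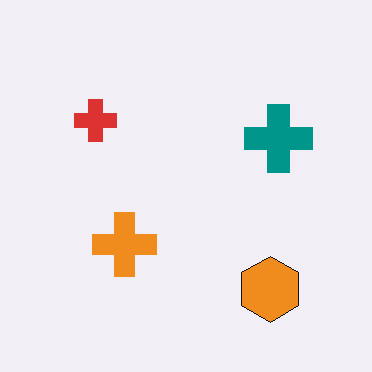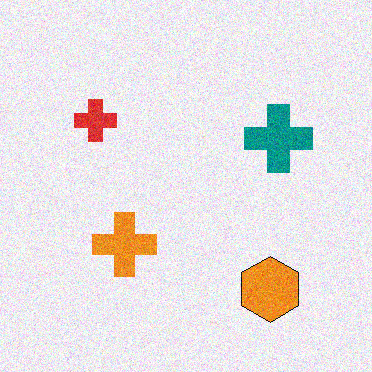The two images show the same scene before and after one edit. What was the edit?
The image was degraded with visible gaussian noise.

Random speckle covers the whole image, including the flat background.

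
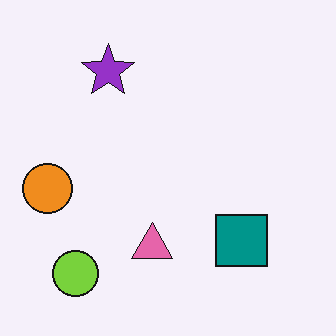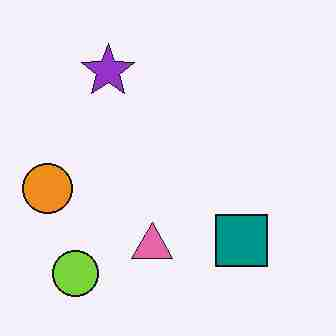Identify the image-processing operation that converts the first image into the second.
The second image is the first heavily JPEG-compressed with obvious blocking artifacts.

Blocky 8×8 compression artifacts appear around shape edges and the flat background shows ringing — characteristic JPEG degradation.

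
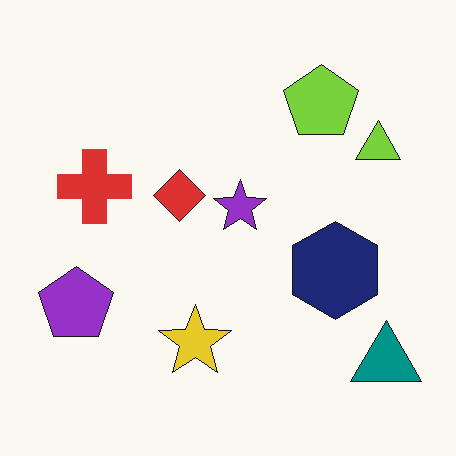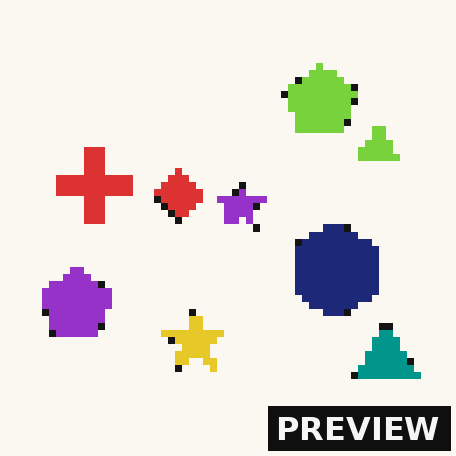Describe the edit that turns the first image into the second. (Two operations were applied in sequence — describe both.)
This is the original image moderately pixelated, then watermarked with the text "PREVIEW" in the lower-right corner.

Shapes are reduced to large square blocks; fine edges and outlines are lost — a downscale-then-upscale (mosaic) effect. A dark label reading "PREVIEW" appears in the lower-right corner.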